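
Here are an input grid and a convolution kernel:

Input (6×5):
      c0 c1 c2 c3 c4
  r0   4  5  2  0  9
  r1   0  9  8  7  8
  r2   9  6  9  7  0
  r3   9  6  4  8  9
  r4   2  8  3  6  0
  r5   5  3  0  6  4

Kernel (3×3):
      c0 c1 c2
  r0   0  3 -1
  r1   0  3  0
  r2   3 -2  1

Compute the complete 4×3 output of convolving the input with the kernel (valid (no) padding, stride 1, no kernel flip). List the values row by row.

Output[0,0]: The receptive field on the input at this output position is [4 5 2 / 0 9 8 / 9 6 9]. Elementwise product with the kernel and sum: 5·3 + 2·-1 + 9·3 + 9·3 + 6·-2 + 9·1.

64 37 25
56 62 39
20 56 42
47 28 25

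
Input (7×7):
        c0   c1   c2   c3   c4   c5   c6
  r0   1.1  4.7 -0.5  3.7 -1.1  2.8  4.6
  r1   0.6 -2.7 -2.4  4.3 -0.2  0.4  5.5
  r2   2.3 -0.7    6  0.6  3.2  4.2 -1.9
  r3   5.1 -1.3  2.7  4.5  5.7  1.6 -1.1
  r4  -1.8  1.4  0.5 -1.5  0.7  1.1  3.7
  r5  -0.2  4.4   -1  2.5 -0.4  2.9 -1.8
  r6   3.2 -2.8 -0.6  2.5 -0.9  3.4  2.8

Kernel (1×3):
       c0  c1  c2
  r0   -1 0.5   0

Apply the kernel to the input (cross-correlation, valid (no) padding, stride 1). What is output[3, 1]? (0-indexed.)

2.65

The receptive field on the input at this output position is [-1.3 2.7 4.5]. Elementwise product with the kernel and sum: -1.3·-1 + 2.7·0.5.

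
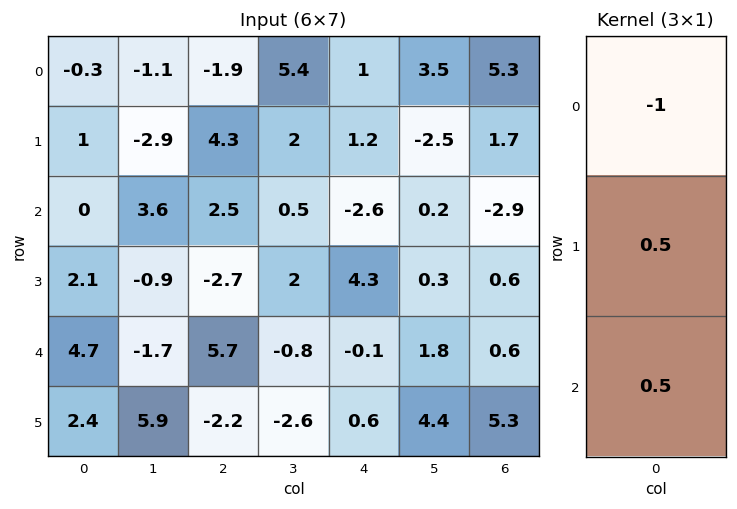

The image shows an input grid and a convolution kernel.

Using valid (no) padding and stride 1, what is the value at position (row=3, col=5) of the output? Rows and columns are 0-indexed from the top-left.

2.8

The receptive field on the input at this output position is [0.3 / 1.8 / 4.4]. Elementwise product with the kernel and sum: 0.3·-1 + 1.8·0.5 + 4.4·0.5.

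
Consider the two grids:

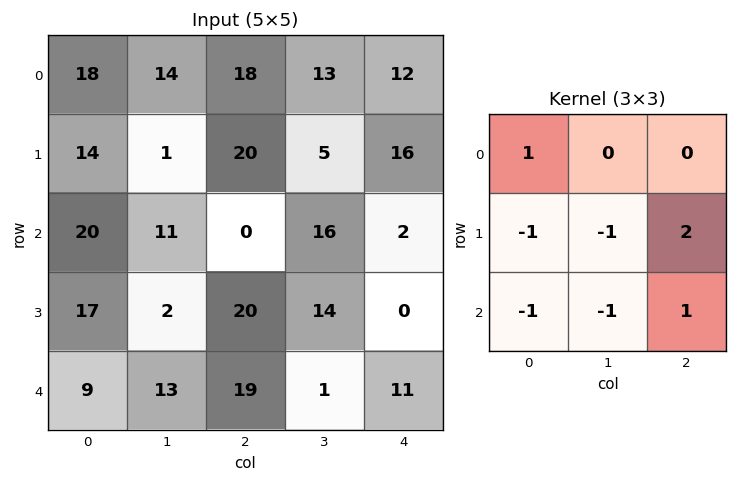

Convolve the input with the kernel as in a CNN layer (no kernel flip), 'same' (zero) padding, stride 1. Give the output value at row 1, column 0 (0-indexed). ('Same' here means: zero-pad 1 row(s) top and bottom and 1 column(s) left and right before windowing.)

-21

The receptive field on the zero-padded input at this output position is [0 18 14 / 0 14 1 / 0 20 11]. Elementwise product with the kernel and sum: 0·1 + 0·-1 + 14·-1 + 1·2 + 0·-1 + 20·-1 + 11·1.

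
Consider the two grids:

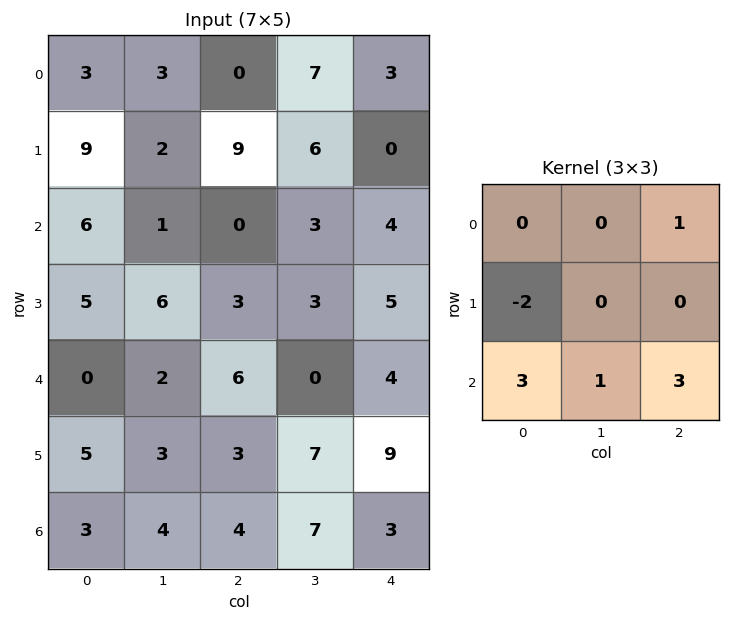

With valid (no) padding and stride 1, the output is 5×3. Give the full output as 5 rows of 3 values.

Output[0,0]: The receptive field on the input at this output position is [3 3 0 / 9 2 9 / 6 1 0]. Elementwise product with the kernel and sum: 0·1 + 9·-2 + 6·3 + 1·1 + 0·3.
Output[0,1]: The receptive field on the input at this output position is [3 0 7 / 2 9 6 / 1 0 3]. Elementwise product with the kernel and sum: 7·1 + 2·-2 + 1·3 + 0·1 + 3·3.

1 15 0
27 34 27
10 3 28
30 32 36
21 31 26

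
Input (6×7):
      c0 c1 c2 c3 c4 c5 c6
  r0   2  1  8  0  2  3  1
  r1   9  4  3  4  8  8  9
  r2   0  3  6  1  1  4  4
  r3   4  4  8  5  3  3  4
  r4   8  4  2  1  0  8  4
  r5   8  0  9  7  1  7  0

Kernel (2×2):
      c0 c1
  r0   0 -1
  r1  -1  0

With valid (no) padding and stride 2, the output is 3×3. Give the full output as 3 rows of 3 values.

Output[0,0]: The receptive field on the input at this output position is [2 1 / 9 4]. Elementwise product with the kernel and sum: 1·-1 + 9·-1.

-10 -3 -11
-7 -9 -7
-12 -10 -9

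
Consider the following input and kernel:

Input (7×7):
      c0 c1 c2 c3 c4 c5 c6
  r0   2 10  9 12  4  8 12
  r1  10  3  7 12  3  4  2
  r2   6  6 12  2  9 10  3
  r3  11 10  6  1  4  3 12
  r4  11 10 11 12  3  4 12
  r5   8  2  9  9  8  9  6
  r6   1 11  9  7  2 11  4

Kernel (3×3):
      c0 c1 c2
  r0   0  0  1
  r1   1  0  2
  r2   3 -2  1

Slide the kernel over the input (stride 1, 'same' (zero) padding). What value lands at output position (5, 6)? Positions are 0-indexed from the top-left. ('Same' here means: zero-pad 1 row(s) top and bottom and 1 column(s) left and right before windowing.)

The receptive field on the zero-padded input at this output position is [4 12 0 / 9 6 0 / 11 4 0]. Elementwise product with the kernel and sum: 0·1 + 9·1 + 0·2 + 11·3 + 4·-2 + 0·1.

34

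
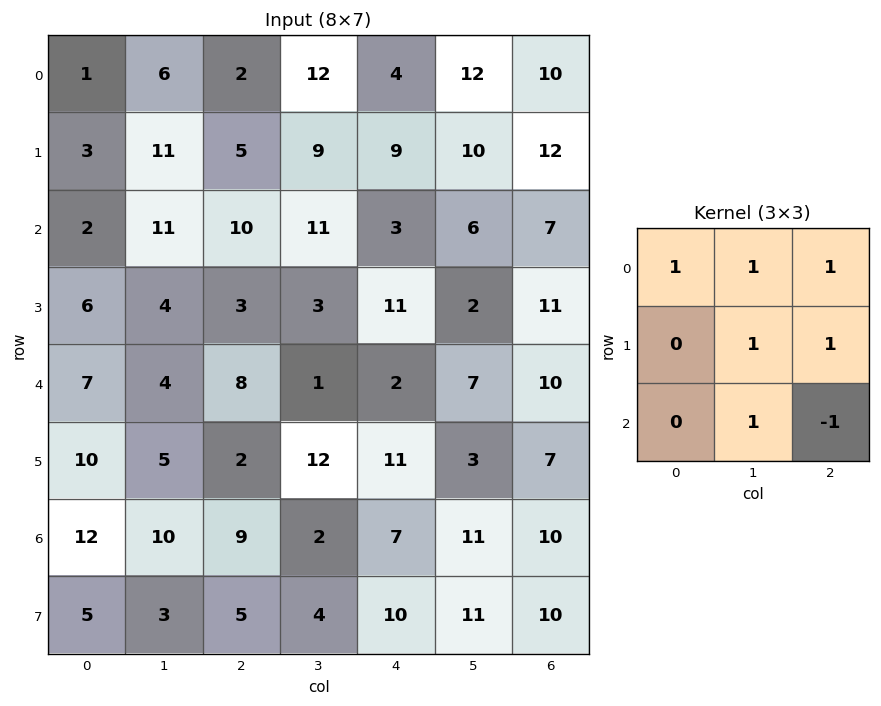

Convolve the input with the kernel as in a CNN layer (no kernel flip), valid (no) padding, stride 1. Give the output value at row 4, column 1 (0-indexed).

The receptive field on the input at this output position is [4 8 1 / 5 2 12 / 10 9 2]. Elementwise product with the kernel and sum: 4·1 + 8·1 + 1·1 + 2·1 + 12·1 + 9·1 + 2·-1.

34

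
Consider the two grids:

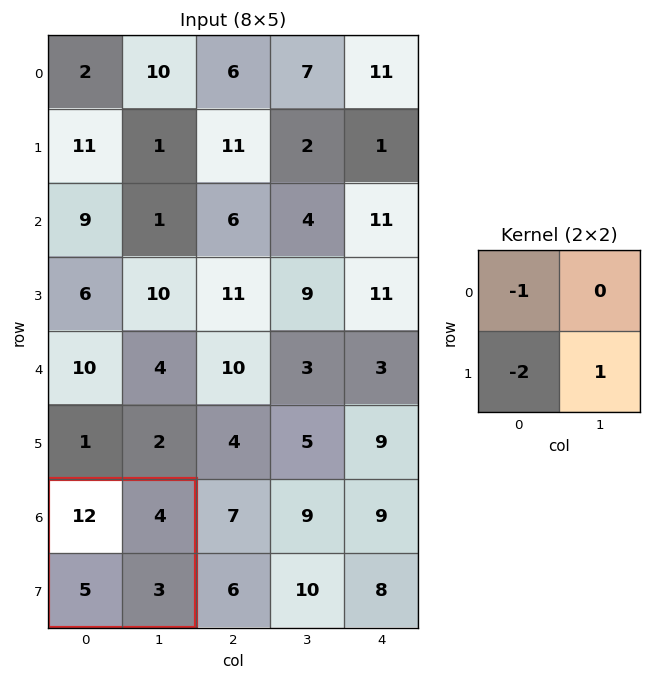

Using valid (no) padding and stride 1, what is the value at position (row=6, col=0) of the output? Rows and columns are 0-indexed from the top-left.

The receptive field on the input at this output position is [12 4 / 5 3]. Elementwise product with the kernel and sum: 12·-1 + 5·-2 + 3·1.

-19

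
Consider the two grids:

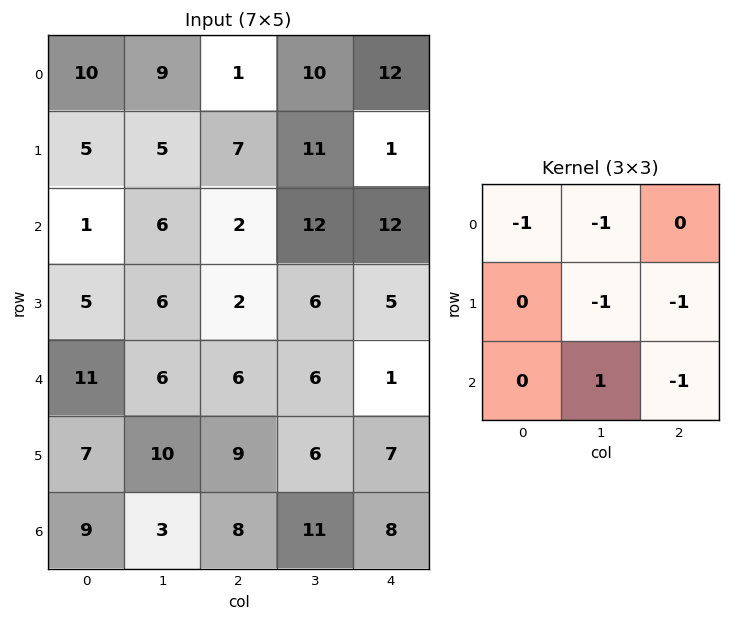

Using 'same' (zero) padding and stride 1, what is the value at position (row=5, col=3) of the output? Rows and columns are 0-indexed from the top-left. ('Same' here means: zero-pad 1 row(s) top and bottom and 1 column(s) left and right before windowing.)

The receptive field on the zero-padded input at this output position is [6 6 1 / 9 6 7 / 8 11 8]. Elementwise product with the kernel and sum: 6·-1 + 6·-1 + 6·-1 + 7·-1 + 11·1 + 8·-1.

-22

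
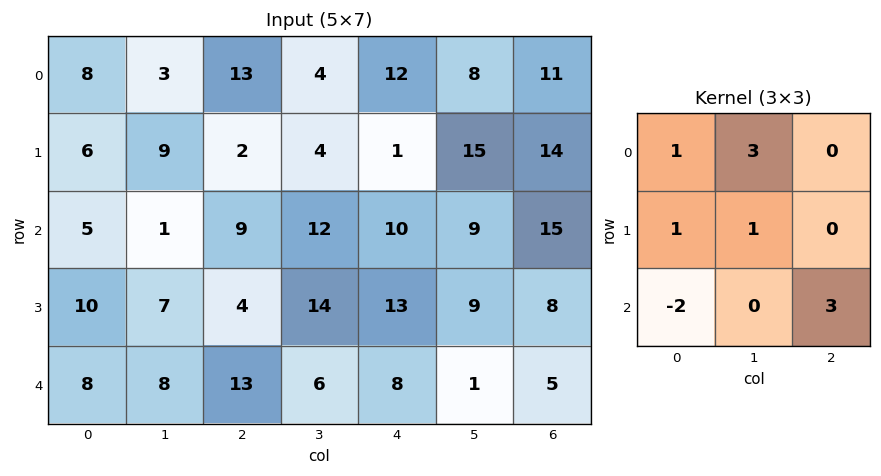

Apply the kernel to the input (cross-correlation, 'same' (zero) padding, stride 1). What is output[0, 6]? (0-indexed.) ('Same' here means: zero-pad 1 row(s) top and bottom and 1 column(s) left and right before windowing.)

-11

The receptive field on the zero-padded input at this output position is [0 0 0 / 8 11 0 / 15 14 0]. Elementwise product with the kernel and sum: 0·1 + 0·3 + 8·1 + 11·1 + 15·-2 + 0·3.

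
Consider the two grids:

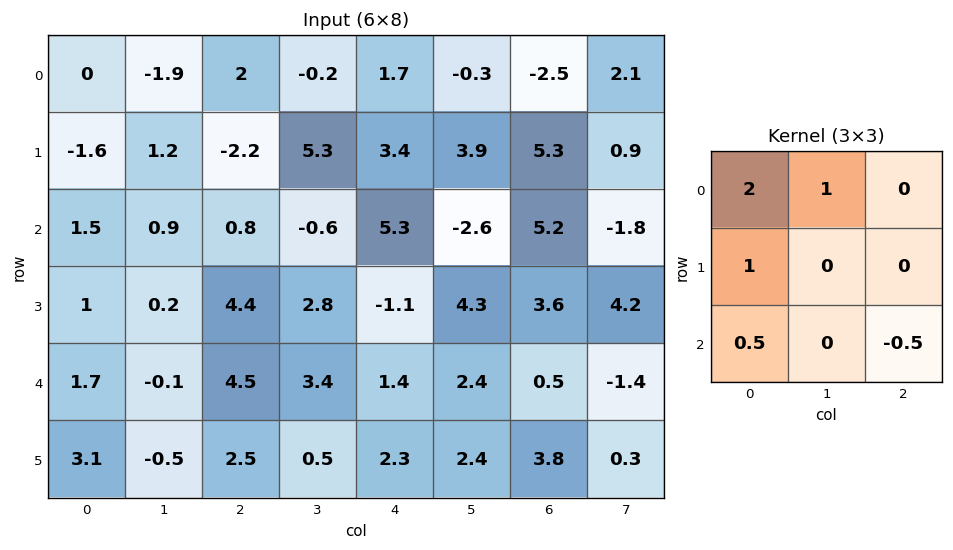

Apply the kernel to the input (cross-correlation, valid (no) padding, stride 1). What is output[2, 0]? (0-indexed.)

3.5

The receptive field on the input at this output position is [1.5 0.9 0.8 / 1 0.2 4.4 / 1.7 -0.1 4.5]. Elementwise product with the kernel and sum: 1.5·2 + 0.9·1 + 1·1 + 1.7·0.5 + 4.5·-0.5.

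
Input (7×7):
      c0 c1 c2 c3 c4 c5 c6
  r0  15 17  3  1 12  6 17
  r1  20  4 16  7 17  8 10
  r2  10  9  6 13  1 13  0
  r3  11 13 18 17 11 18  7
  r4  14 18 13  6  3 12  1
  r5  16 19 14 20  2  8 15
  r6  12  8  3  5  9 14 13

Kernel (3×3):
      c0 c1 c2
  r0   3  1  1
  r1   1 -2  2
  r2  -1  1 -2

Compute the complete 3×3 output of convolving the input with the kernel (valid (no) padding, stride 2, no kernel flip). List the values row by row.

Output[0,0]: The receptive field on the input at this output position is [15 17 3 / 20 4 16 / 10 9 6]. Elementwise product with the kernel and sum: 15·3 + 17·1 + 3·1 + 20·1 + 4·-2 + 16·2 + 10·-1 + 9·1 + 6·-2.

96 63 92
44 25 12
69 10 17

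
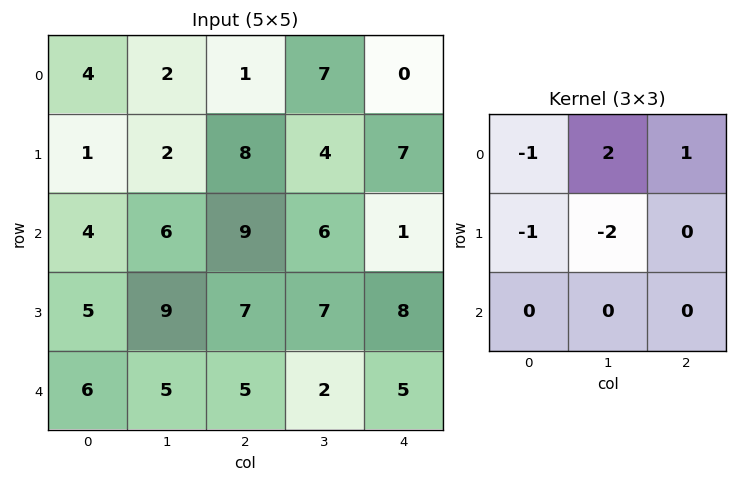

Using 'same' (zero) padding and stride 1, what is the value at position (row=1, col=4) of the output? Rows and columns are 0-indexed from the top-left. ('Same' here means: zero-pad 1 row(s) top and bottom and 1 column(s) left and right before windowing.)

The receptive field on the zero-padded input at this output position is [7 0 0 / 4 7 0 / 6 1 0]. Elementwise product with the kernel and sum: 7·-1 + 0·2 + 0·1 + 4·-1 + 7·-2.

-25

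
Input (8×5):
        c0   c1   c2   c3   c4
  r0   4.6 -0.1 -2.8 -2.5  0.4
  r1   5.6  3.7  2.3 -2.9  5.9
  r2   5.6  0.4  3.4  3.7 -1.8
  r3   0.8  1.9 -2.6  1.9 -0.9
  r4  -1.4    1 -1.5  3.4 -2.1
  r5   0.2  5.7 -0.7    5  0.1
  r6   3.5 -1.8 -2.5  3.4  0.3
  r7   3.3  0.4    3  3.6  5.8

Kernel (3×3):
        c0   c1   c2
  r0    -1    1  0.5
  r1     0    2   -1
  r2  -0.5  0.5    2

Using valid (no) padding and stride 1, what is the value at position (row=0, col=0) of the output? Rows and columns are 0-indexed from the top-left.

The receptive field on the input at this output position is [4.6 -0.1 -2.8 / 5.6 3.7 2.3 / 5.6 0.4 3.4]. Elementwise product with the kernel and sum: 4.6·-1 + -0.1·1 + -2.8·0.5 + 3.7·2 + 2.3·-1 + 5.6·-0.5 + 0.4·0.5 + 3.4·2.

3.2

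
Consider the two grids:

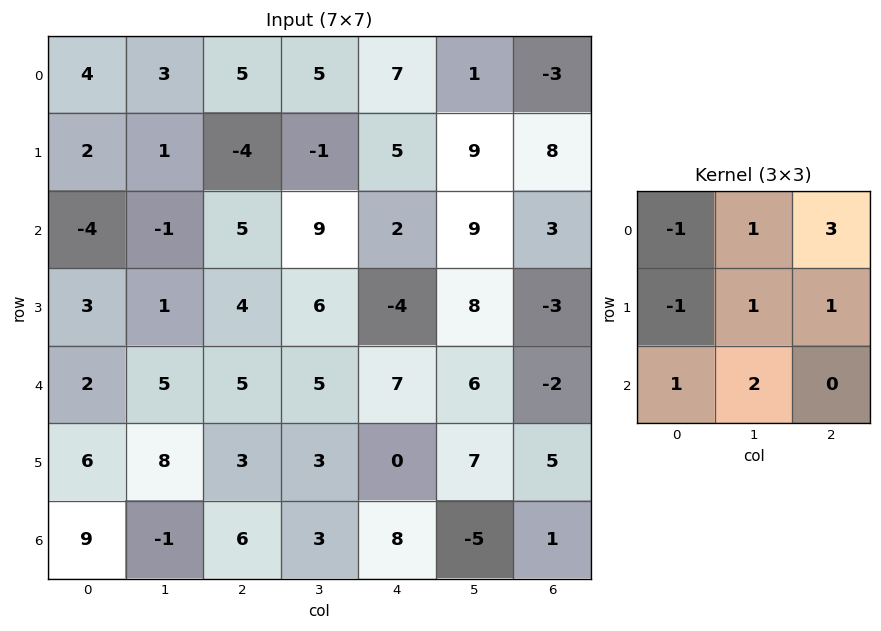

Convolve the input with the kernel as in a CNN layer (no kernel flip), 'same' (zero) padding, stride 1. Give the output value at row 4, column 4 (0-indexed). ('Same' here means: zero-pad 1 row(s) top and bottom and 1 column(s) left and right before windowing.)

The receptive field on the zero-padded input at this output position is [6 -4 8 / 5 7 6 / 3 0 7]. Elementwise product with the kernel and sum: 6·-1 + -4·1 + 8·3 + 5·-1 + 7·1 + 6·1 + 3·1 + 0·2.

25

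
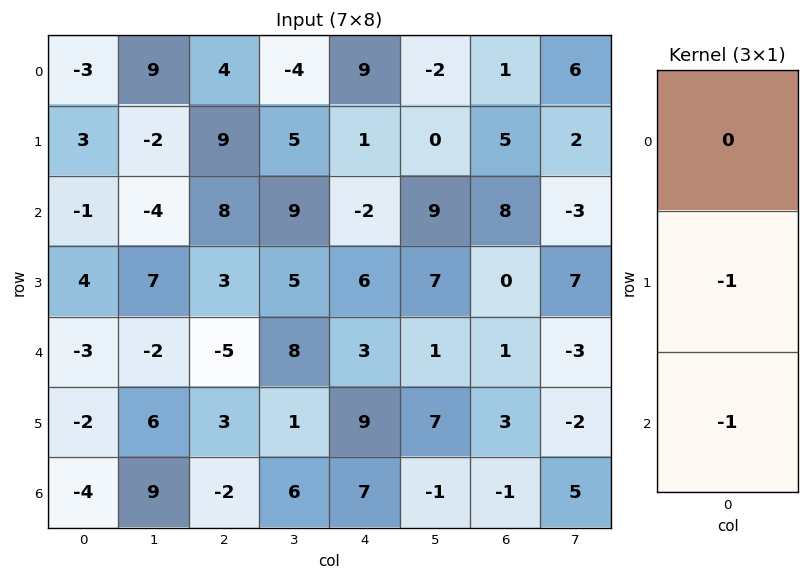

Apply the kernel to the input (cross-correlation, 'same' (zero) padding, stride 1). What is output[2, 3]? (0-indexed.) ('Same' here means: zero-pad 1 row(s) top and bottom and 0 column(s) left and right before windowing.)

-14

The receptive field on the zero-padded input at this output position is [5 / 9 / 5]. Elementwise product with the kernel and sum: 9·-1 + 5·-1.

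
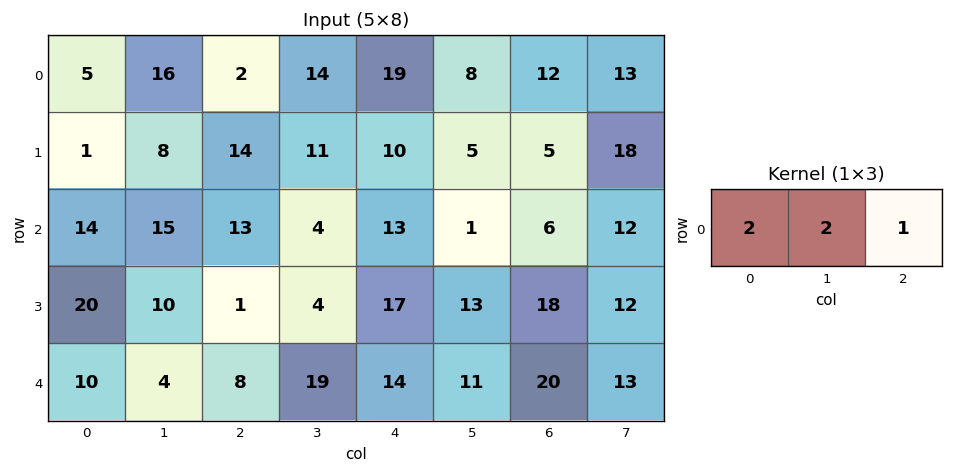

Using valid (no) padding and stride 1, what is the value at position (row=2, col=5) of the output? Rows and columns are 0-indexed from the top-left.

The receptive field on the input at this output position is [1 6 12]. Elementwise product with the kernel and sum: 1·2 + 6·2 + 12·1.

26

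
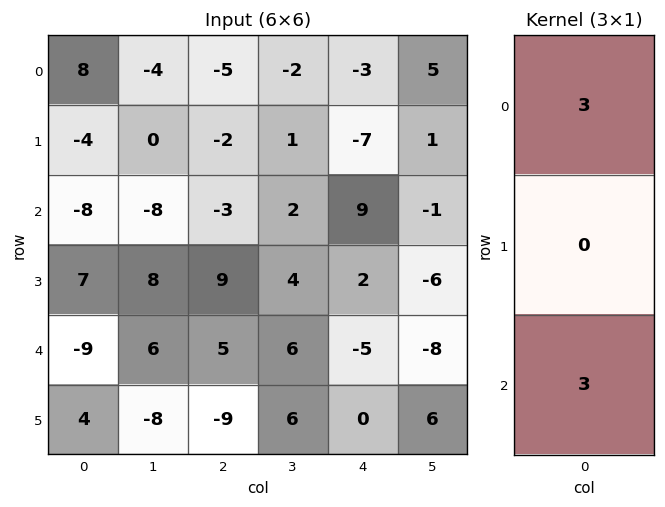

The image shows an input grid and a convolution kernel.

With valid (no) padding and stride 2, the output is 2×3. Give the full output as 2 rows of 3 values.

Output[0,0]: The receptive field on the input at this output position is [8 / -4 / -8]. Elementwise product with the kernel and sum: 8·3 + -8·3.
Output[0,1]: The receptive field on the input at this output position is [-5 / -2 / -3]. Elementwise product with the kernel and sum: -5·3 + -3·3.

0 -24 18
-51 6 12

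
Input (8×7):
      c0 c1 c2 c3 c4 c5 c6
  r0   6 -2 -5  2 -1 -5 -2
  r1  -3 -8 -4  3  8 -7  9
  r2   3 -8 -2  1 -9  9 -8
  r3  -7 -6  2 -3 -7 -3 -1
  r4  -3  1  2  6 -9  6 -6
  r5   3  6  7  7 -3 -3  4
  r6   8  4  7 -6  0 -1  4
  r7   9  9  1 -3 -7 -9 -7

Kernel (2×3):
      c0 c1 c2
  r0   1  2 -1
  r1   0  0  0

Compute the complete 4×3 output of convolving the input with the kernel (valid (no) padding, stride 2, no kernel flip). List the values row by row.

7 0 -9
-11 9 17
-3 23 9
9 -5 -6

Output[0,0]: The receptive field on the input at this output position is [6 -2 -5 / -3 -8 -4]. Elementwise product with the kernel and sum: 6·1 + -2·2 + -5·-1.
Output[0,1]: The receptive field on the input at this output position is [-5 2 -1 / -4 3 8]. Elementwise product with the kernel and sum: -5·1 + 2·2 + -1·-1.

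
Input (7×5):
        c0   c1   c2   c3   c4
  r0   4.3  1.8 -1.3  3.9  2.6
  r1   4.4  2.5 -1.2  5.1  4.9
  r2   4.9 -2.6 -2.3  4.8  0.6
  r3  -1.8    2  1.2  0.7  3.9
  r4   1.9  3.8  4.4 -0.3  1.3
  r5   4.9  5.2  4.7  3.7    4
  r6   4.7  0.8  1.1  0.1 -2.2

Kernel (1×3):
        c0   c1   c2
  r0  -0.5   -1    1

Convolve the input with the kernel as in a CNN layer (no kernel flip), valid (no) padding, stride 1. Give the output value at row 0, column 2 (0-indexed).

-0.65

The receptive field on the input at this output position is [-1.3 3.9 2.6]. Elementwise product with the kernel and sum: -1.3·-0.5 + 3.9·-1 + 2.6·1.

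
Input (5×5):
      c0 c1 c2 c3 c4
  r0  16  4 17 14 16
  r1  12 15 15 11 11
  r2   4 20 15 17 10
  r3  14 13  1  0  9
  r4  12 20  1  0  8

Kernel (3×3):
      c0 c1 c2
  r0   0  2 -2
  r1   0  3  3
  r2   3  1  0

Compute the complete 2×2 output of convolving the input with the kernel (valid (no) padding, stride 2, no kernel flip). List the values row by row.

96 124
108 44

Output[0,0]: The receptive field on the input at this output position is [16 4 17 / 12 15 15 / 4 20 15]. Elementwise product with the kernel and sum: 4·2 + 17·-2 + 15·3 + 15·3 + 4·3 + 20·1.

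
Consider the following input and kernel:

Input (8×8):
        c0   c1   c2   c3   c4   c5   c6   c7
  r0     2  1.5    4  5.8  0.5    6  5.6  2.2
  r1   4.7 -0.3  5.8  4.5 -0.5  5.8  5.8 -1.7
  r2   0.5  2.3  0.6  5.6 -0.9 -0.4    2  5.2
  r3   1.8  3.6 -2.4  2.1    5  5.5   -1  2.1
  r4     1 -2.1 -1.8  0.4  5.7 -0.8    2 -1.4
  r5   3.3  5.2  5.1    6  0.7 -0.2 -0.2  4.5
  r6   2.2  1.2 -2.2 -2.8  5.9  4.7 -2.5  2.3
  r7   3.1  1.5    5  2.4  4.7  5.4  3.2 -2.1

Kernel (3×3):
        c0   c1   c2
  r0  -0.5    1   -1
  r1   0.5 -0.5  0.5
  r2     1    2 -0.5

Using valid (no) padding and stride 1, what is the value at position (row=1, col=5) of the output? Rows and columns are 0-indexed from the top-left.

The receptive field on the input at this output position is [5.8 5.8 -1.7 / -0.4 2 5.2 / 5.5 -1 2.1]. Elementwise product with the kernel and sum: 5.8·-0.5 + 5.8·1 + -1.7·-1 + -0.4·0.5 + 2·-0.5 + 5.2·0.5 + 5.5·1 + -1·2 + 2.1·-0.5.

8.45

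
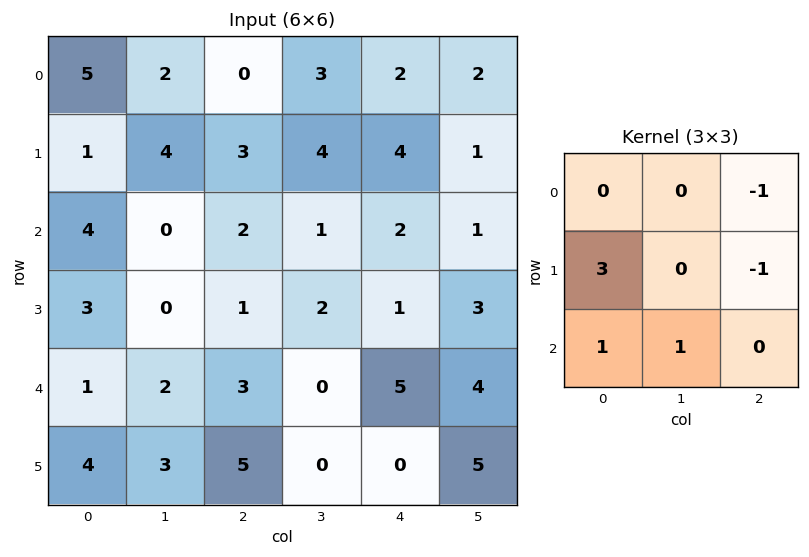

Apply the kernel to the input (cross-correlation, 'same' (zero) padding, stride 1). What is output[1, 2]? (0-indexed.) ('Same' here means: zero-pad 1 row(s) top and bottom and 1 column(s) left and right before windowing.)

The receptive field on the zero-padded input at this output position is [2 0 3 / 4 3 4 / 0 2 1]. Elementwise product with the kernel and sum: 3·-1 + 4·3 + 4·-1 + 0·1 + 2·1.

7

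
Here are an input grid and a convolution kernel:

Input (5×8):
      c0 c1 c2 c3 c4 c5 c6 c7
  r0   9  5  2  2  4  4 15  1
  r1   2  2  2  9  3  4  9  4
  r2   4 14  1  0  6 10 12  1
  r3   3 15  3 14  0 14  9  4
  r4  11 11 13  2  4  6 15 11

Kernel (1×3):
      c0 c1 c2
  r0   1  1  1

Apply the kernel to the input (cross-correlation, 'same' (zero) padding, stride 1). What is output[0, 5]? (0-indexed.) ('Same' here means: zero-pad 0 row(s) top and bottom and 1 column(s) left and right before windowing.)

23

The receptive field on the zero-padded input at this output position is [4 4 15]. Elementwise product with the kernel and sum: 4·1 + 4·1 + 15·1.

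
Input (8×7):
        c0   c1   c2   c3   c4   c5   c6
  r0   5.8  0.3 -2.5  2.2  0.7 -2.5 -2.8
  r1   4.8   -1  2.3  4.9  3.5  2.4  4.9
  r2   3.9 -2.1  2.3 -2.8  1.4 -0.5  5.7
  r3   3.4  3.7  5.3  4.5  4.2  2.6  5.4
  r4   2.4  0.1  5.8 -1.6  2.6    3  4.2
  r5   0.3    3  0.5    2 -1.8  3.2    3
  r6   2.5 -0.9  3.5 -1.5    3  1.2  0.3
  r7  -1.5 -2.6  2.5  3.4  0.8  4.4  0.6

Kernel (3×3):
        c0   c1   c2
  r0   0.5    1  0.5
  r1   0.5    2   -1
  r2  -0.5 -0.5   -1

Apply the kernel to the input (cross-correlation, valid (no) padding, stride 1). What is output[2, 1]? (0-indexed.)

6.45

The receptive field on the input at this output position is [-2.1 2.3 -2.8 / 3.7 5.3 4.5 / 0.1 5.8 -1.6]. Elementwise product with the kernel and sum: -2.1·0.5 + 2.3·1 + -2.8·0.5 + 3.7·0.5 + 5.3·2 + 4.5·-1 + 0.1·-0.5 + 5.8·-0.5 + -1.6·-1.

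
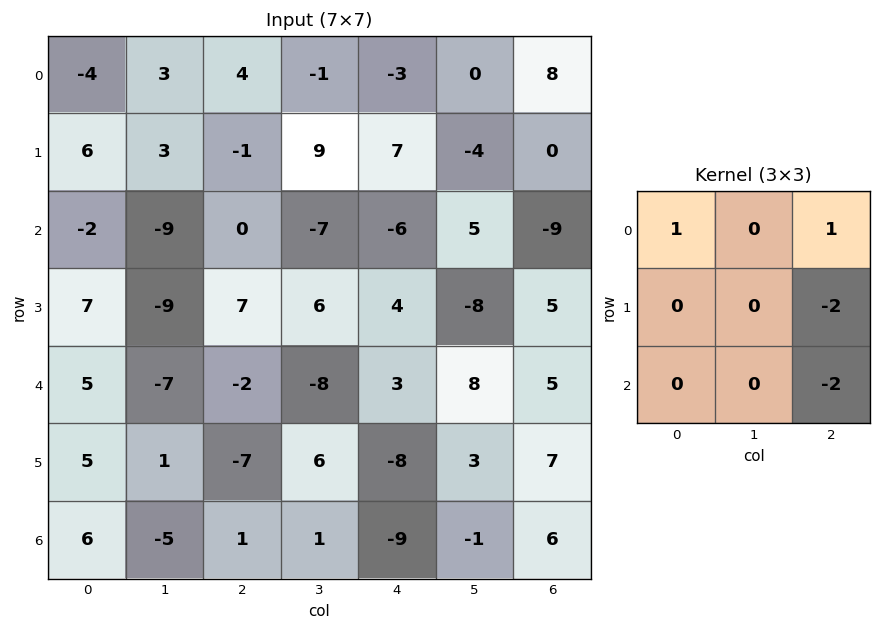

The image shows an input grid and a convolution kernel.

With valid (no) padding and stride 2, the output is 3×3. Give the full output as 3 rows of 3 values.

Output[0,0]: The receptive field on the input at this output position is [-4 3 4 / 6 3 -1 / -2 -9 0]. Elementwise product with the kernel and sum: -4·1 + 4·1 + -1·-2 + 0·-2.
Output[0,1]: The receptive field on the input at this output position is [4 -1 -3 / -1 9 7 / 0 -7 -6]. Elementwise product with the kernel and sum: 4·1 + -3·1 + 7·-2 + -6·-2.

2 -1 23
-12 -20 -35
15 35 -18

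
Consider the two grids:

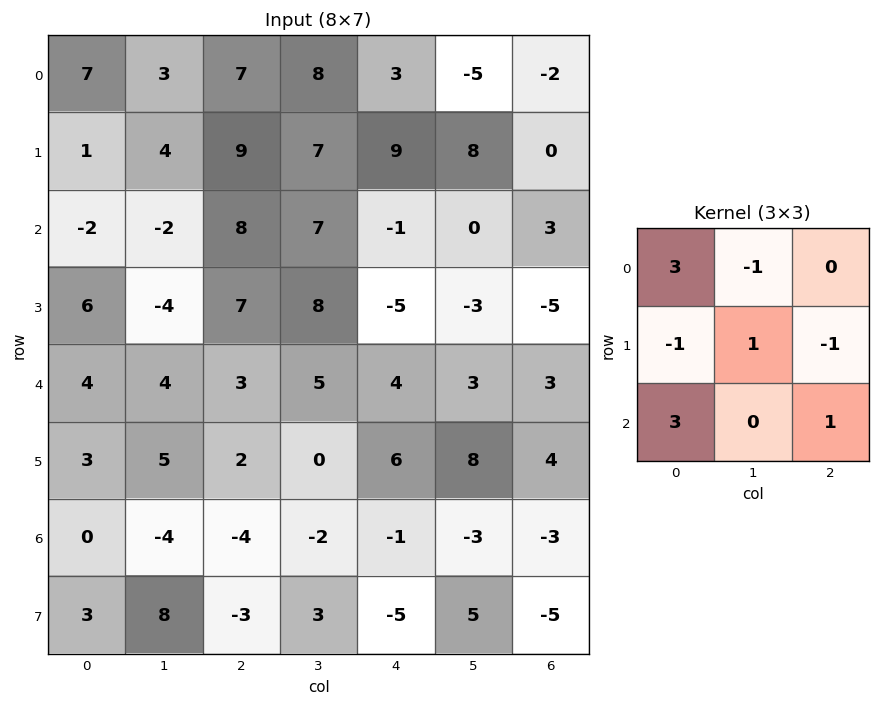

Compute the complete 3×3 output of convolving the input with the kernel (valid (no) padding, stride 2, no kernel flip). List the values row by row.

14 25 13
-6 36 19
4 -17 1

Output[0,0]: The receptive field on the input at this output position is [7 3 7 / 1 4 9 / -2 -2 8]. Elementwise product with the kernel and sum: 7·3 + 3·-1 + 1·-1 + 4·1 + 9·-1 + -2·3 + 8·1.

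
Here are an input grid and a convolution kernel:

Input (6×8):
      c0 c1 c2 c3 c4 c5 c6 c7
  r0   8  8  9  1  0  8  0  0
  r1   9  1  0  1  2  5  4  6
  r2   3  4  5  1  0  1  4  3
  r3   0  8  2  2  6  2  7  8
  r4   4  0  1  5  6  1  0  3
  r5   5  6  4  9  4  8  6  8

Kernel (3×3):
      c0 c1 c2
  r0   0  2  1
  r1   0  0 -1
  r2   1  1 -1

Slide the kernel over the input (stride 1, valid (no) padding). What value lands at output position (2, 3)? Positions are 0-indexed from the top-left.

The receptive field on the input at this output position is [1 0 1 / 2 6 2 / 5 6 1]. Elementwise product with the kernel and sum: 0·2 + 1·1 + 2·-1 + 5·1 + 6·1 + 1·-1.

9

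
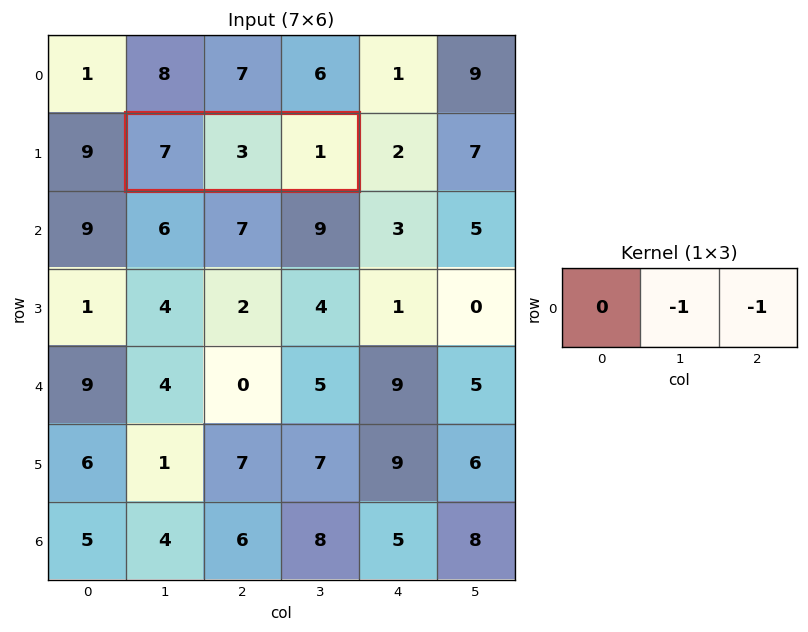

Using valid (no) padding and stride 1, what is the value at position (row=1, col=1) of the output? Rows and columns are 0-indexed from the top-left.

The receptive field on the input at this output position is [7 3 1]. Elementwise product with the kernel and sum: 3·-1 + 1·-1.

-4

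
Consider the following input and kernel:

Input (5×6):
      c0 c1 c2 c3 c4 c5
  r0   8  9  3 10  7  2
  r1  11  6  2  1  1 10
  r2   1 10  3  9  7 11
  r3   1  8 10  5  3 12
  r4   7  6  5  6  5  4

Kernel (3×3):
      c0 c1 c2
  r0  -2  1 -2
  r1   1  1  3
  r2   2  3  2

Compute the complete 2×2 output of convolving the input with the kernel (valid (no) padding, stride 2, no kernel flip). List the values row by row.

48 43
83 51

Output[0,0]: The receptive field on the input at this output position is [8 9 3 / 11 6 2 / 1 10 3]. Elementwise product with the kernel and sum: 8·-2 + 9·1 + 3·-2 + 11·1 + 6·1 + 2·3 + 1·2 + 10·3 + 3·2.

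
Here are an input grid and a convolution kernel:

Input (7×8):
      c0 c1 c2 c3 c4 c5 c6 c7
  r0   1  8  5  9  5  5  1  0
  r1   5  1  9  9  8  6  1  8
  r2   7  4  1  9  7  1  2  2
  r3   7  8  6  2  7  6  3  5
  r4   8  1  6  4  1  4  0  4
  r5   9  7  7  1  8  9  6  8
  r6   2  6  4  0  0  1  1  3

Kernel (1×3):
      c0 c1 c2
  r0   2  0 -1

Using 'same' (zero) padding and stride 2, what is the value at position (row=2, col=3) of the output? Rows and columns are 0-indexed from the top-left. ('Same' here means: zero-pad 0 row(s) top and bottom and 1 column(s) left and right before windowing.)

The receptive field on the zero-padded input at this output position is [4 0 4]. Elementwise product with the kernel and sum: 4·2 + 4·-1.

4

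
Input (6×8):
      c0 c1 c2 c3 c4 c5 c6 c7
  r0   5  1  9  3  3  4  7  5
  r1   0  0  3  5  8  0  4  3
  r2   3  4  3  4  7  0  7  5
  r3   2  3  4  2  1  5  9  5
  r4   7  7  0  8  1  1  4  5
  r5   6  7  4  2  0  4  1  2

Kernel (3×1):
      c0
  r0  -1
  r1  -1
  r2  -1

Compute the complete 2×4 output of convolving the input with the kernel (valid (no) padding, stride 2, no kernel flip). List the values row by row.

Output[0,0]: The receptive field on the input at this output position is [5 / 0 / 3]. Elementwise product with the kernel and sum: 5·-1 + 0·-1 + 3·-1.
Output[0,1]: The receptive field on the input at this output position is [9 / 3 / 3]. Elementwise product with the kernel and sum: 9·-1 + 3·-1 + 3·-1.

-8 -15 -18 -18
-12 -7 -9 -20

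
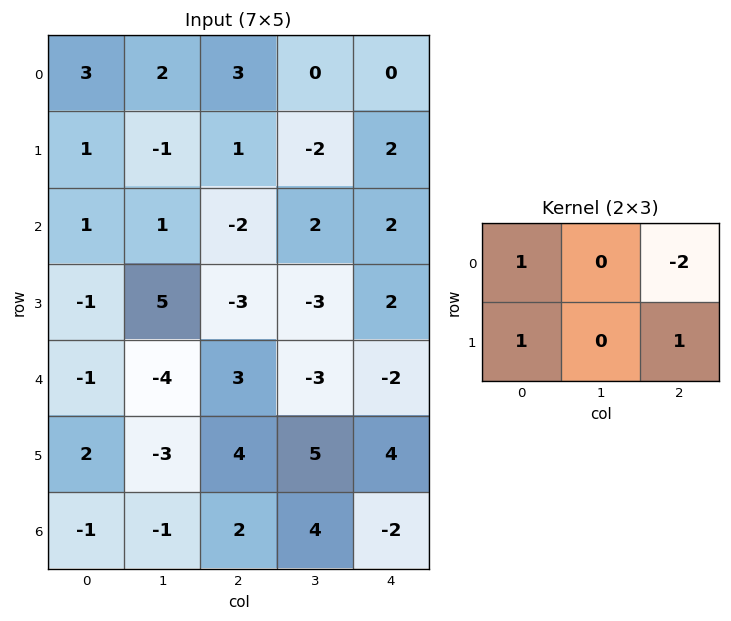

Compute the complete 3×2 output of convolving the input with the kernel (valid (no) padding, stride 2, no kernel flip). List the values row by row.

-1 6
1 -7
-1 15

Output[0,0]: The receptive field on the input at this output position is [3 2 3 / 1 -1 1]. Elementwise product with the kernel and sum: 3·1 + 3·-2 + 1·1 + 1·1.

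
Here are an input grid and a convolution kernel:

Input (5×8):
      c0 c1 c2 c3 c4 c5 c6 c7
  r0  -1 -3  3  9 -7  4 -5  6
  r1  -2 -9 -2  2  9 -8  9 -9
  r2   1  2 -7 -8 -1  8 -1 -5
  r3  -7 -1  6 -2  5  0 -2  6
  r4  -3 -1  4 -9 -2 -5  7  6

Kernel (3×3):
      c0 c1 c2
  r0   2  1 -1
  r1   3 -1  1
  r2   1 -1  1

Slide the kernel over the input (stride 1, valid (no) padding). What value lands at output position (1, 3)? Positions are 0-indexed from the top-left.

-1

The receptive field on the input at this output position is [2 9 -8 / -8 -1 8 / -2 5 0]. Elementwise product with the kernel and sum: 2·2 + 9·1 + -8·-1 + -8·3 + -1·-1 + 8·1 + -2·1 + 5·-1 + 0·1.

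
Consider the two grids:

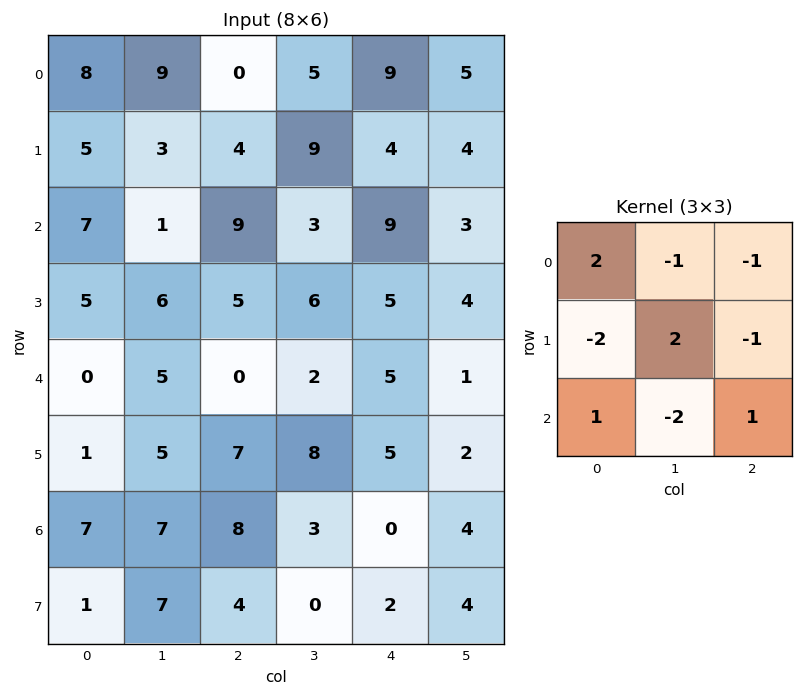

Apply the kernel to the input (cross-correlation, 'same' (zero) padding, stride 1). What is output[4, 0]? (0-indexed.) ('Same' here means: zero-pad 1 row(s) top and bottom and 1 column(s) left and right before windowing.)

The receptive field on the zero-padded input at this output position is [0 5 6 / 0 0 5 / 0 1 5]. Elementwise product with the kernel and sum: 0·2 + 5·-1 + 6·-1 + 0·-2 + 0·2 + 5·-1 + 0·1 + 1·-2 + 5·1.

-13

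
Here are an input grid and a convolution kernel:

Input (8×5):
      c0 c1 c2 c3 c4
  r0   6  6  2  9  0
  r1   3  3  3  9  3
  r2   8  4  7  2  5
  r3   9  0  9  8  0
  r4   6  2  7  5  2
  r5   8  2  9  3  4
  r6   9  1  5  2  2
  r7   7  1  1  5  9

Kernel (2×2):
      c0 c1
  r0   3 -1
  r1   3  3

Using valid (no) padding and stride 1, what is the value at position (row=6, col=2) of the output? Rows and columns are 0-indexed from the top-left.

31

The receptive field on the input at this output position is [5 2 / 1 5]. Elementwise product with the kernel and sum: 5·3 + 2·-1 + 1·3 + 5·3.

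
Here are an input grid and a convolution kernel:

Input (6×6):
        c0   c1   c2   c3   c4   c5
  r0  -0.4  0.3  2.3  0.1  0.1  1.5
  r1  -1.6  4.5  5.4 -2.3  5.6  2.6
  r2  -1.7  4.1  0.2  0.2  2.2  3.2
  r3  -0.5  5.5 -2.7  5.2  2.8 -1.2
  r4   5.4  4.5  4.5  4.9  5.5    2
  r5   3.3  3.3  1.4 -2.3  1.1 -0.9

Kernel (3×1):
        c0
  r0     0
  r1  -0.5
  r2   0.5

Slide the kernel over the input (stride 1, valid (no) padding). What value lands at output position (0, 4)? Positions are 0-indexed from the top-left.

The receptive field on the input at this output position is [0.1 / 5.6 / 2.2]. Elementwise product with the kernel and sum: 5.6·-0.5 + 2.2·0.5.

-1.7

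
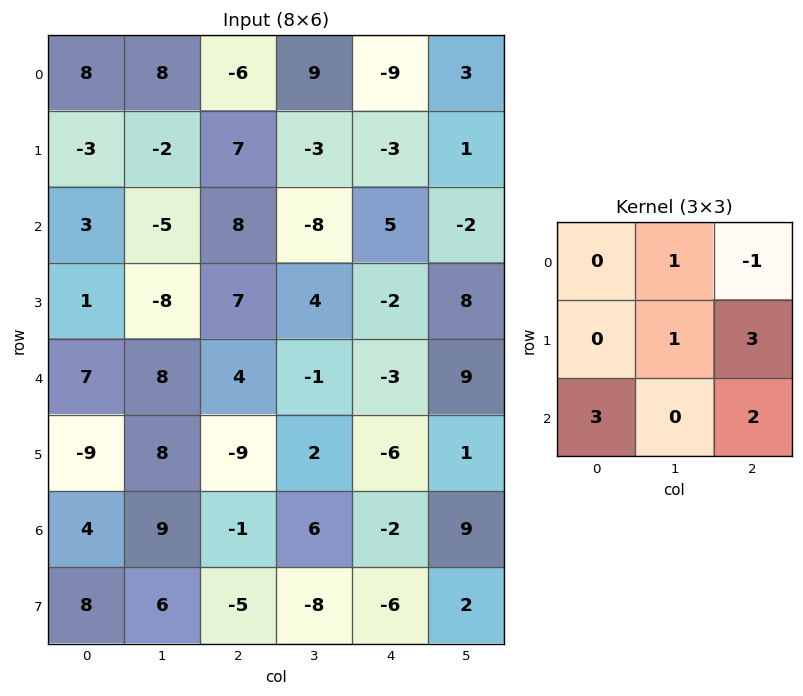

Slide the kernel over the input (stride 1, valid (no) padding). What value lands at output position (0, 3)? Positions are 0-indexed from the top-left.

-40

The receptive field on the input at this output position is [9 -9 3 / -3 -3 1 / -8 5 -2]. Elementwise product with the kernel and sum: -9·1 + 3·-1 + -3·1 + 1·3 + -8·3 + -2·2.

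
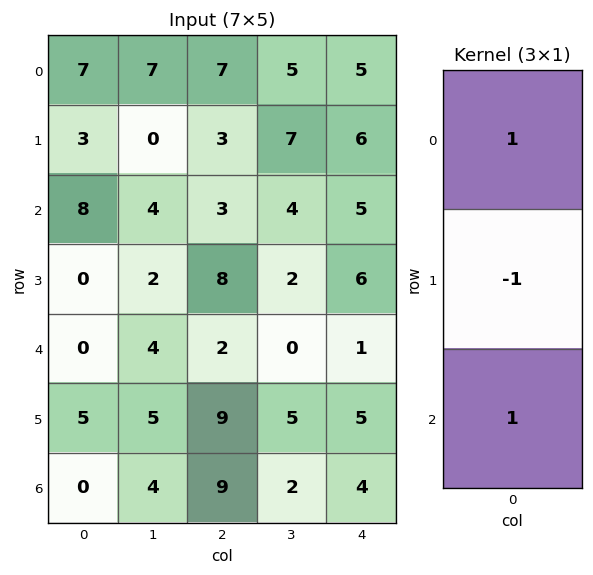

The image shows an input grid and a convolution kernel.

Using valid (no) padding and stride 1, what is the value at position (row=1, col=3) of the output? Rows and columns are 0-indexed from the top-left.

The receptive field on the input at this output position is [7 / 4 / 2]. Elementwise product with the kernel and sum: 7·1 + 4·-1 + 2·1.

5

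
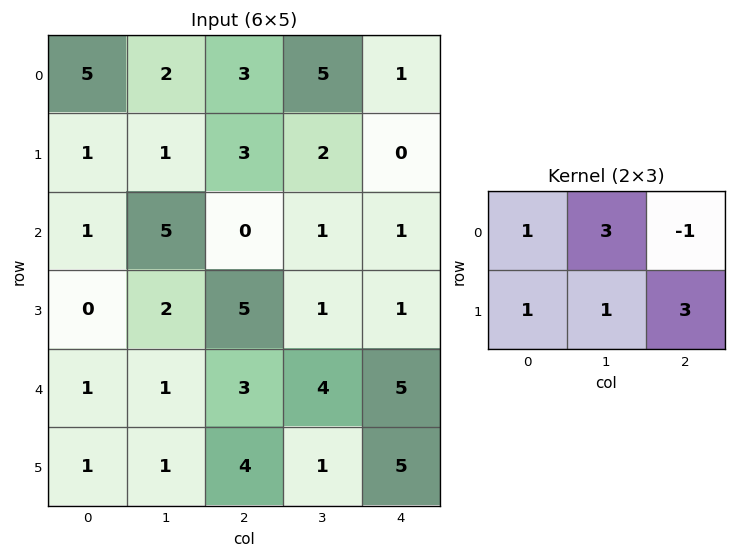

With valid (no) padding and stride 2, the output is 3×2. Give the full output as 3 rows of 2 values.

19 22
33 11
15 30

Output[0,0]: The receptive field on the input at this output position is [5 2 3 / 1 1 3]. Elementwise product with the kernel and sum: 5·1 + 2·3 + 3·-1 + 1·1 + 1·1 + 3·3.
Output[0,1]: The receptive field on the input at this output position is [3 5 1 / 3 2 0]. Elementwise product with the kernel and sum: 3·1 + 5·3 + 1·-1 + 3·1 + 2·1 + 0·3.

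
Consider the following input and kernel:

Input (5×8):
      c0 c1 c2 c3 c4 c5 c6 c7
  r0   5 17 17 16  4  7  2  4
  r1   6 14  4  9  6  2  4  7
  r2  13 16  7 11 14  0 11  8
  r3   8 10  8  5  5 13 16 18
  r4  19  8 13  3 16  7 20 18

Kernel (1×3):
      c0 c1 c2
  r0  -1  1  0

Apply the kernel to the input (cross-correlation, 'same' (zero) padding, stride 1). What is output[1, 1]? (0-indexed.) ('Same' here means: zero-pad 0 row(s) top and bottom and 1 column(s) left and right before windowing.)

8

The receptive field on the zero-padded input at this output position is [6 14 4]. Elementwise product with the kernel and sum: 6·-1 + 14·1.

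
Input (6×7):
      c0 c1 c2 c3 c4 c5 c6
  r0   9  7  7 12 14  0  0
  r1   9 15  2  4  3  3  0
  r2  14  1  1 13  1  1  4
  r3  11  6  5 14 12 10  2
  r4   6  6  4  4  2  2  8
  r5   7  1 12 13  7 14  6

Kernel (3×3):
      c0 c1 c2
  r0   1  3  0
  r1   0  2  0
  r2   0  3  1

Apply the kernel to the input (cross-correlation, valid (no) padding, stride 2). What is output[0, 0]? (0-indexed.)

The receptive field on the input at this output position is [9 7 7 / 9 15 2 / 14 1 1]. Elementwise product with the kernel and sum: 9·1 + 7·3 + 15·2 + 1·3 + 1·1.

64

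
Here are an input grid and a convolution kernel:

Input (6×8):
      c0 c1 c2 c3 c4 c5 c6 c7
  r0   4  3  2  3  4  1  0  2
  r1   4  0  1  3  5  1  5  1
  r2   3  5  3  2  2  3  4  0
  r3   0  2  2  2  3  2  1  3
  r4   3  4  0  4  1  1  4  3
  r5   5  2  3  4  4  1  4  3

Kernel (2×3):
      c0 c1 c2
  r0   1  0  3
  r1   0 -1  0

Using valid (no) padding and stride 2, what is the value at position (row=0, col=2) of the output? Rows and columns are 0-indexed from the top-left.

The receptive field on the input at this output position is [4 1 0 / 5 1 5]. Elementwise product with the kernel and sum: 4·1 + 0·3 + 1·-1.

3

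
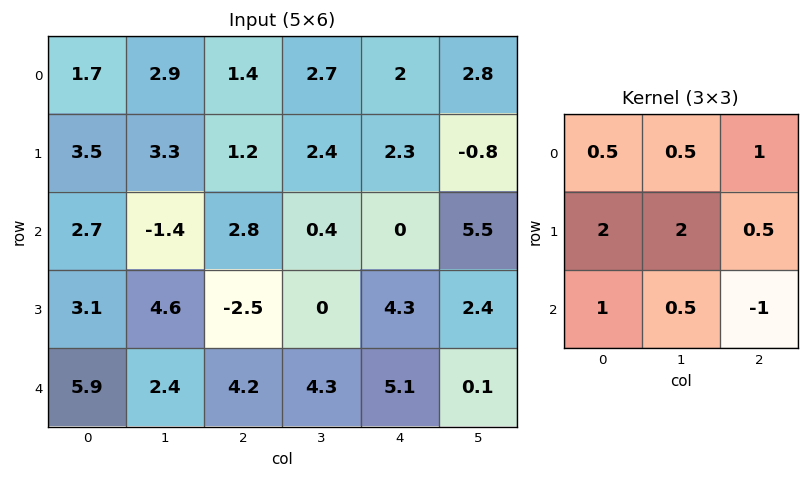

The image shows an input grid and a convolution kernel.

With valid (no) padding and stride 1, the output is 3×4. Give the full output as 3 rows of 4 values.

Output[0,0]: The receptive field on the input at this output position is [1.7 2.9 1.4 / 3.5 3.3 1.2 / 2.7 -1.4 2.8]. Elementwise product with the kernel and sum: 1.7·0.5 + 2.9·0.5 + 1.4·1 + 3.5·2 + 3.3·2 + 1.2·0.5 + 2.7·1 + -1.4·0.5 + 2.8·-1.
Output[0,1]: The receptive field on the input at this output position is [2.9 1.4 2.7 / 3.3 1.2 2.4 / -1.4 2.8 0.4]. Elementwise product with the kernel and sum: 2.9·0.5 + 1.4·0.5 + 2.7·1 + 3.3·2 + 1.2·2 + 2.4·0.5 + -1.4·1 + 2.8·0.5 + 0.4·-1.

17.1 14.65 15.4 9.05
16.5 11 3.7 4.85
20.5 5.5 0 22.25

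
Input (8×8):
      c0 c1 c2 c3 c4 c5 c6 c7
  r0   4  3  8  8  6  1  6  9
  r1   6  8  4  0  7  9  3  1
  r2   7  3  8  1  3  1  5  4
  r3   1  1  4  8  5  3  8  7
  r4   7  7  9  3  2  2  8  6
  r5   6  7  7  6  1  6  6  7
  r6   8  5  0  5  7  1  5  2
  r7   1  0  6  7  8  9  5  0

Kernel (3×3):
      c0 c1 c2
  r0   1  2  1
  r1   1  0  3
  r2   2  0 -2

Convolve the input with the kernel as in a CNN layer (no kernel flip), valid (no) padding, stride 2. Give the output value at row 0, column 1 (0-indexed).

The receptive field on the input at this output position is [8 8 6 / 4 0 7 / 8 1 3]. Elementwise product with the kernel and sum: 8·1 + 8·2 + 6·1 + 4·1 + 7·3 + 8·2 + 3·-2.

65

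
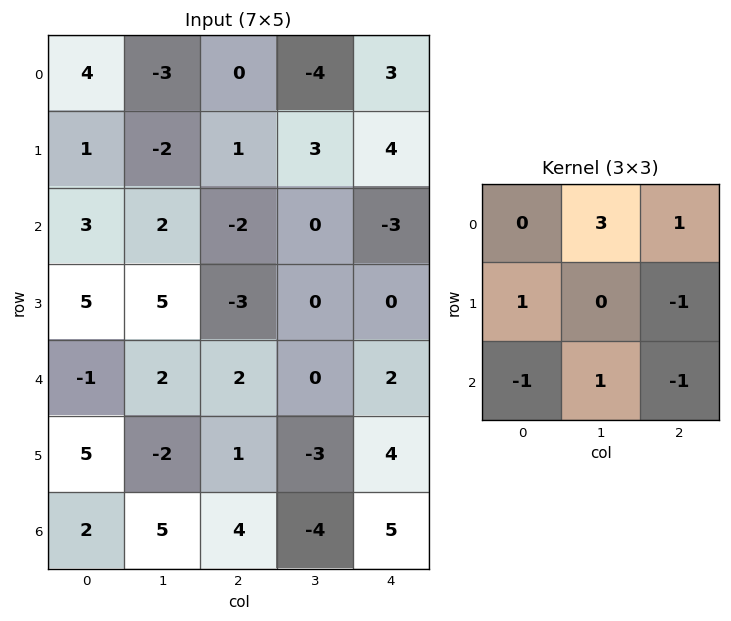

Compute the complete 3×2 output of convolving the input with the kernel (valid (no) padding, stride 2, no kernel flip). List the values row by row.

-8 -7
13 -10
11 -14

Output[0,0]: The receptive field on the input at this output position is [4 -3 0 / 1 -2 1 / 3 2 -2]. Elementwise product with the kernel and sum: -3·3 + 0·1 + 1·1 + 1·-1 + 3·-1 + 2·1 + -2·-1.
Output[0,1]: The receptive field on the input at this output position is [0 -4 3 / 1 3 4 / -2 0 -3]. Elementwise product with the kernel and sum: -4·3 + 3·1 + 1·1 + 4·-1 + -2·-1 + 0·1 + -3·-1.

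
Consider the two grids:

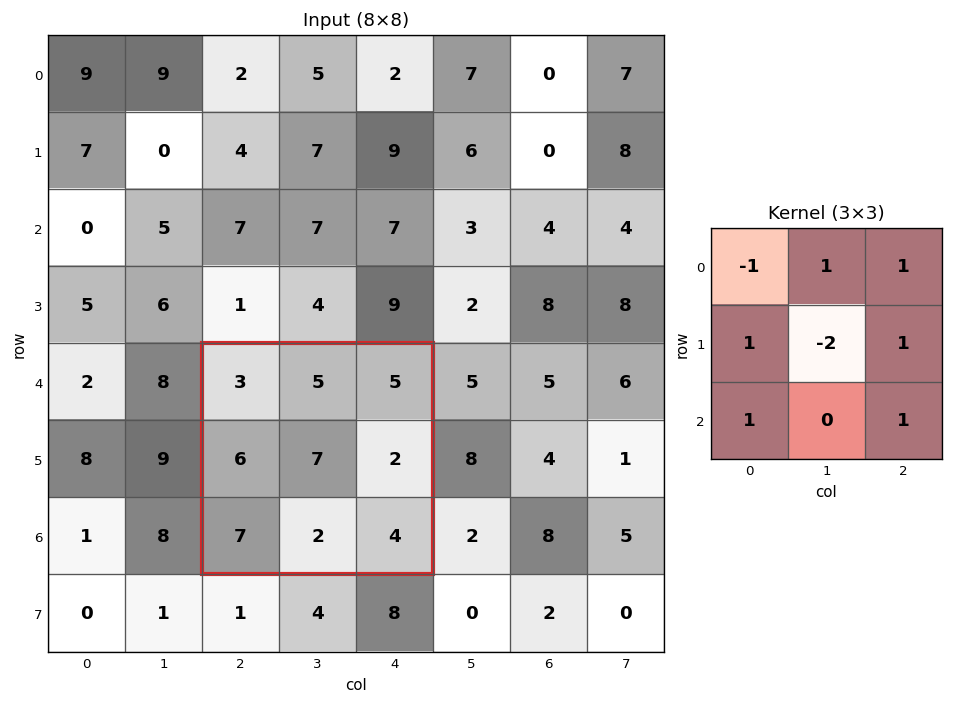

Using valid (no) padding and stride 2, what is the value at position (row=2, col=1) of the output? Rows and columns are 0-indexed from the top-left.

The receptive field on the input at this output position is [3 5 5 / 6 7 2 / 7 2 4]. Elementwise product with the kernel and sum: 3·-1 + 5·1 + 5·1 + 6·1 + 7·-2 + 2·1 + 7·1 + 4·1.

12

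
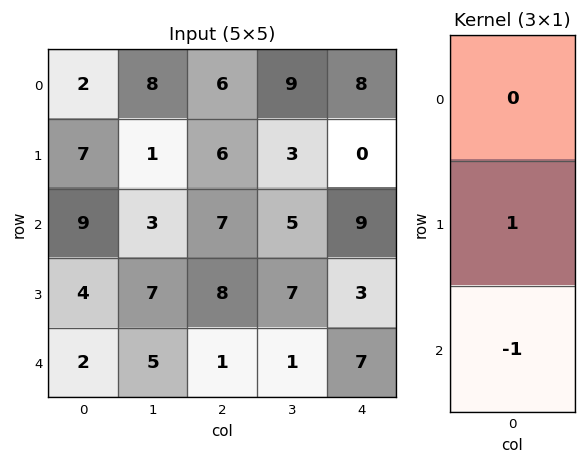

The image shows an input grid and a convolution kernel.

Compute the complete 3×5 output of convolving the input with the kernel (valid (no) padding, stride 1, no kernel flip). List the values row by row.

Output[0,0]: The receptive field on the input at this output position is [2 / 7 / 9]. Elementwise product with the kernel and sum: 7·1 + 9·-1.

-2 -2 -1 -2 -9
5 -4 -1 -2 6
2 2 7 6 -4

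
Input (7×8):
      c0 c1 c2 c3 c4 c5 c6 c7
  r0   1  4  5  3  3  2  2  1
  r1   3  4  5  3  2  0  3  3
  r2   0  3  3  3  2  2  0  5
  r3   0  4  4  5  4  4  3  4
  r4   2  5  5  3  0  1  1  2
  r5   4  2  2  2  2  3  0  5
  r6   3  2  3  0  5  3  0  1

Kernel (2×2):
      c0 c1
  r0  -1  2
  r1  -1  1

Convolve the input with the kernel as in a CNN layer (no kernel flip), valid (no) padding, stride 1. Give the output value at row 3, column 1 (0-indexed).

The receptive field on the input at this output position is [4 4 / 5 5]. Elementwise product with the kernel and sum: 4·-1 + 4·2 + 5·-1 + 5·1.

4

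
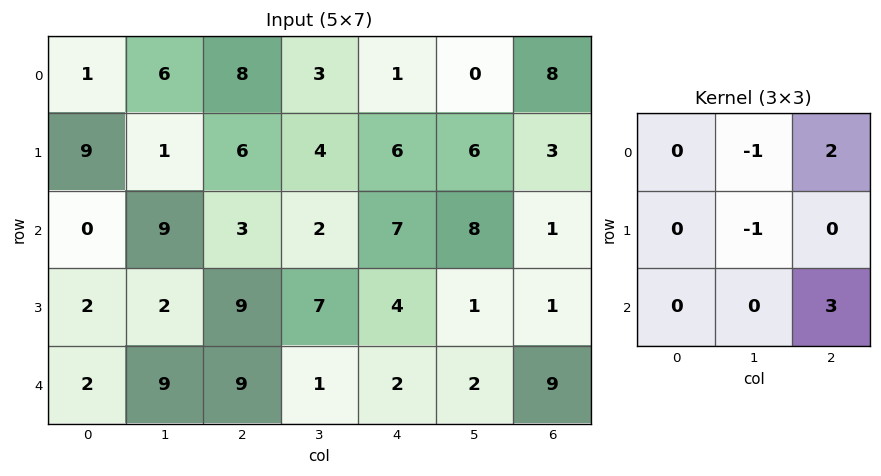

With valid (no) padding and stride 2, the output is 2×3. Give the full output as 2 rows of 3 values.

18 16 13
22 11 20

Output[0,0]: The receptive field on the input at this output position is [1 6 8 / 9 1 6 / 0 9 3]. Elementwise product with the kernel and sum: 6·-1 + 8·2 + 1·-1 + 3·3.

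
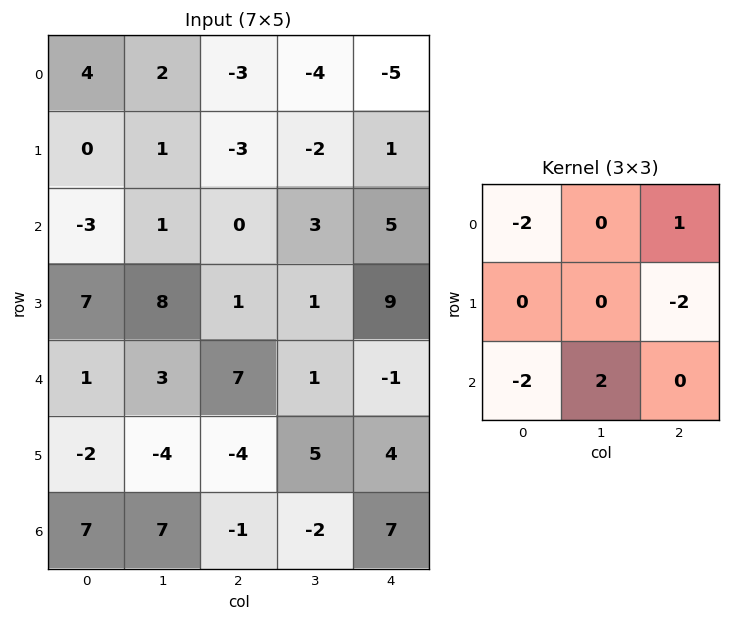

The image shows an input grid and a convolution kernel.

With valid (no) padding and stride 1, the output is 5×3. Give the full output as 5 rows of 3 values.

Output[0,0]: The receptive field on the input at this output position is [4 2 -3 / 0 1 -3 / -3 1 0]. Elementwise product with the kernel and sum: 4·-2 + -3·1 + -3·-2 + -3·-2 + 1·2.

3 -6 5
-1 -24 -3
8 7 -25
-31 -17 27
13 -31 -25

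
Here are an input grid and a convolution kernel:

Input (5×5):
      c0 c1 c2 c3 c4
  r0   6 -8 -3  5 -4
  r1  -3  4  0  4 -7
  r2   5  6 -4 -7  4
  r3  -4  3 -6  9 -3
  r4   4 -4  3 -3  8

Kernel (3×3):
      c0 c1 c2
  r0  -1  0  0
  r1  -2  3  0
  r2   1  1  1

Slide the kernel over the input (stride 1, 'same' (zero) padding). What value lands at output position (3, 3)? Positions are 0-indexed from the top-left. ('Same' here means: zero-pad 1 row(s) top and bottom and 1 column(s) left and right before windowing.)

51

The receptive field on the zero-padded input at this output position is [-4 -7 4 / -6 9 -3 / 3 -3 8]. Elementwise product with the kernel and sum: -4·-1 + -6·-2 + 9·3 + 3·1 + -3·1 + 8·1.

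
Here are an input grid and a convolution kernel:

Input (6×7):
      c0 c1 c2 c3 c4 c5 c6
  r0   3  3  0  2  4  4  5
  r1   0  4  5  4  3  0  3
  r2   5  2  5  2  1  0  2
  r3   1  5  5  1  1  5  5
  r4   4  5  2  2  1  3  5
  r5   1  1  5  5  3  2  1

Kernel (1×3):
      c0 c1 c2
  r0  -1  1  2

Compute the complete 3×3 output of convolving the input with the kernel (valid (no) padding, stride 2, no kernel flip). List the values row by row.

0 10 10
7 -1 3
5 2 12

Output[0,0]: The receptive field on the input at this output position is [3 3 0]. Elementwise product with the kernel and sum: 3·-1 + 3·1 + 0·2.
Output[0,1]: The receptive field on the input at this output position is [0 2 4]. Elementwise product with the kernel and sum: 0·-1 + 2·1 + 4·2.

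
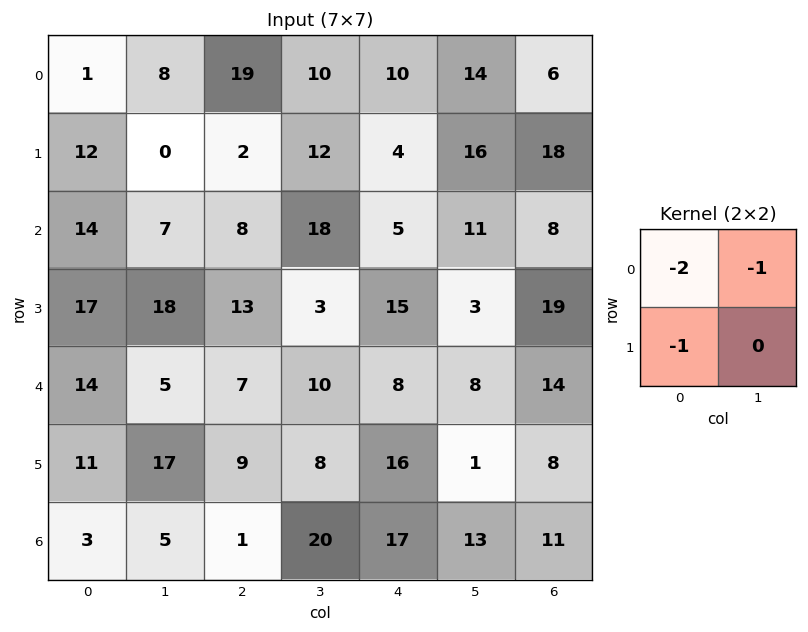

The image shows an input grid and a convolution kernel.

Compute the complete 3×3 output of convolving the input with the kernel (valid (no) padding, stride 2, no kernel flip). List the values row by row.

-22 -50 -38
-52 -47 -36
-44 -33 -40

Output[0,0]: The receptive field on the input at this output position is [1 8 / 12 0]. Elementwise product with the kernel and sum: 1·-2 + 8·-1 + 12·-1.
Output[0,1]: The receptive field on the input at this output position is [19 10 / 2 12]. Elementwise product with the kernel and sum: 19·-2 + 10·-1 + 2·-1.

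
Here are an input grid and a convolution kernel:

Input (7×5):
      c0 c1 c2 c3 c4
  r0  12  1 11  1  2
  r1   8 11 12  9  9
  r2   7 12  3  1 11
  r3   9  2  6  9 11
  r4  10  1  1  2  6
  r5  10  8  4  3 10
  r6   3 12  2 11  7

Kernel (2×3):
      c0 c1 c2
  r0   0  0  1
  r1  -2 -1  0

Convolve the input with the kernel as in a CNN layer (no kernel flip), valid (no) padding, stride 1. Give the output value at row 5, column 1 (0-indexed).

-23

The receptive field on the input at this output position is [8 4 3 / 12 2 11]. Elementwise product with the kernel and sum: 3·1 + 12·-2 + 2·-1.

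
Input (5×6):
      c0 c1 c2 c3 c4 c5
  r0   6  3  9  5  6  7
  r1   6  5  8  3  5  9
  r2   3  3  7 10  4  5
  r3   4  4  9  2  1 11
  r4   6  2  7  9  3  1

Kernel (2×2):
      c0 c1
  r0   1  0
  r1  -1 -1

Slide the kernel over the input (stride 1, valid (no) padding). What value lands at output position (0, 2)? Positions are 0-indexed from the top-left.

The receptive field on the input at this output position is [9 5 / 8 3]. Elementwise product with the kernel and sum: 9·1 + 8·-1 + 3·-1.

-2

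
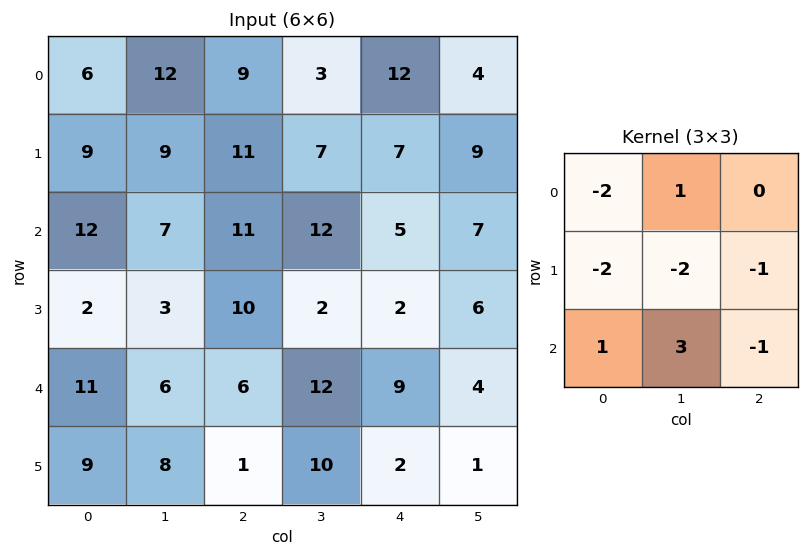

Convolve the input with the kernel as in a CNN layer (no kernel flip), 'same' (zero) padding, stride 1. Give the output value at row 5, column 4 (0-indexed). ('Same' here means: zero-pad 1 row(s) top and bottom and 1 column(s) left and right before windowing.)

-40

The receptive field on the zero-padded input at this output position is [12 9 4 / 10 2 1 / 0 0 0]. Elementwise product with the kernel and sum: 12·-2 + 9·1 + 10·-2 + 2·-2 + 1·-1 + 0·1 + 0·3 + 0·-1.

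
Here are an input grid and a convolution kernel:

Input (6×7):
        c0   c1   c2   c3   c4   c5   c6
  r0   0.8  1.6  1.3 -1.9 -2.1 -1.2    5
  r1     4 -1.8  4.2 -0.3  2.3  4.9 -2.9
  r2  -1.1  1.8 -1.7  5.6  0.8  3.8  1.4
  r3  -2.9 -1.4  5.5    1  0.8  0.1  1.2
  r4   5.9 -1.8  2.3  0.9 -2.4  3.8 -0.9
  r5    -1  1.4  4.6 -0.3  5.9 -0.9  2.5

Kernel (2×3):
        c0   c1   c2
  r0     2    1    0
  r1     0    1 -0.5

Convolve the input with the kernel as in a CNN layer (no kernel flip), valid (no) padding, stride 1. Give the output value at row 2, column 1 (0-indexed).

The receptive field on the input at this output position is [1.8 -1.7 5.6 / -1.4 5.5 1]. Elementwise product with the kernel and sum: 1.8·2 + -1.7·1 + 5.5·1 + 1·-0.5.

6.9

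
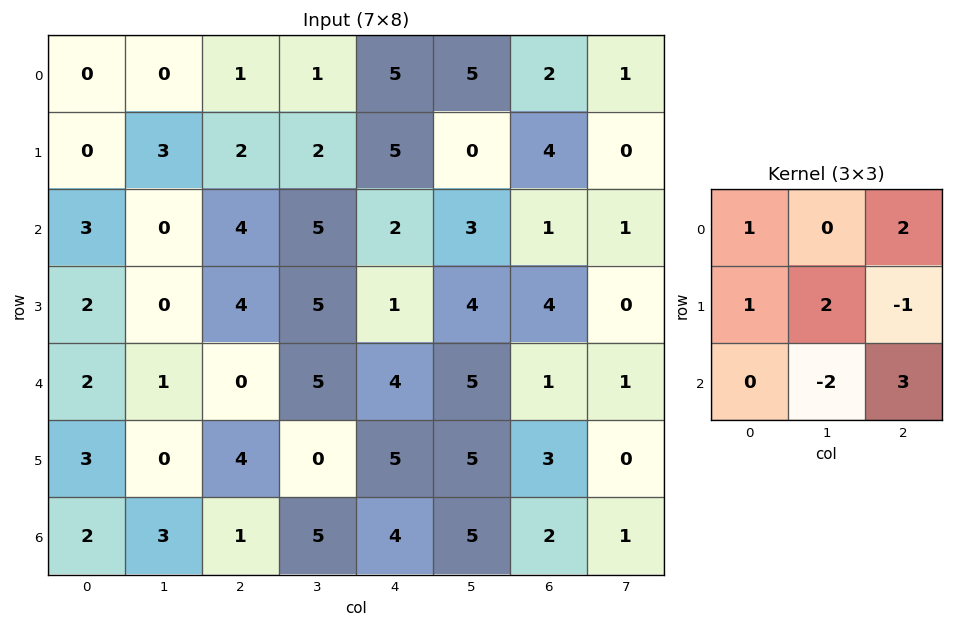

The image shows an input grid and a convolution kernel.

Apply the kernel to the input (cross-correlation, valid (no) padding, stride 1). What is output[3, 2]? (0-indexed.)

The receptive field on the input at this output position is [4 5 1 / 0 5 4 / 4 0 5]. Elementwise product with the kernel and sum: 4·1 + 1·2 + 0·1 + 5·2 + 4·-1 + 0·-2 + 5·3.

27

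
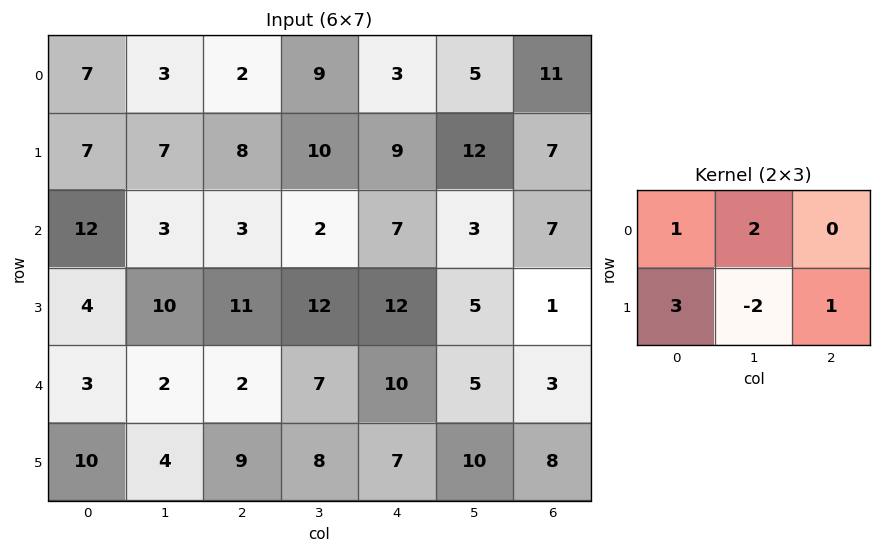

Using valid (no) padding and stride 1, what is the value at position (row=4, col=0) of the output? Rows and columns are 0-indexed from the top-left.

38

The receptive field on the input at this output position is [3 2 2 / 10 4 9]. Elementwise product with the kernel and sum: 3·1 + 2·2 + 10·3 + 4·-2 + 9·1.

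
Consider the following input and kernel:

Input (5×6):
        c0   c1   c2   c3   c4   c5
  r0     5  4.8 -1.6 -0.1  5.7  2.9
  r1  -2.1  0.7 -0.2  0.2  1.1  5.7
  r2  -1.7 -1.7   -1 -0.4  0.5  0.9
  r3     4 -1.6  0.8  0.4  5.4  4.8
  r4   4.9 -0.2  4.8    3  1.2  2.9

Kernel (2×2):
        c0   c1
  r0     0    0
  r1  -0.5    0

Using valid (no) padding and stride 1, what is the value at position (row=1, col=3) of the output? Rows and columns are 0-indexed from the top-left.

0.2

The receptive field on the input at this output position is [0.2 1.1 / -0.4 0.5]. Elementwise product with the kernel and sum: -0.4·-0.5.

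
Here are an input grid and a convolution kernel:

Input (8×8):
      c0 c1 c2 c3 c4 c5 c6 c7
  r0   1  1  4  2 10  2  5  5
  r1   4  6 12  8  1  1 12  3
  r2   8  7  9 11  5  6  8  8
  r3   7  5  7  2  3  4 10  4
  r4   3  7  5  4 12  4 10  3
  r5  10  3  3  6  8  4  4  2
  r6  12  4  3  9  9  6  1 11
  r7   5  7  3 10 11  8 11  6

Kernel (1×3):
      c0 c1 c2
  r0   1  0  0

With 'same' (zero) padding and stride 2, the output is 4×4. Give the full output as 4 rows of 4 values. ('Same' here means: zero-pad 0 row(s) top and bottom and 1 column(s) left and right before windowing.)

0 1 2 2
0 7 11 6
0 7 4 4
0 4 9 6

Output[0,0]: The receptive field on the zero-padded input at this output position is [0 1 1]. Elementwise product with the kernel and sum: 0·1.
Output[0,1]: The receptive field on the zero-padded input at this output position is [1 4 2]. Elementwise product with the kernel and sum: 1·1.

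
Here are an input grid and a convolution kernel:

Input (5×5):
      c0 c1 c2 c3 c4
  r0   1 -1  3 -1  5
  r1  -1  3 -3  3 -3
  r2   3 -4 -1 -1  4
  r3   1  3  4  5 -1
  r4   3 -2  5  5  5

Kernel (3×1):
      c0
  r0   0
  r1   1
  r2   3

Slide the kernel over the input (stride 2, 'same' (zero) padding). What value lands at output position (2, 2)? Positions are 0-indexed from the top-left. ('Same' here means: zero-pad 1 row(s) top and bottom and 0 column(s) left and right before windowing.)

5

The receptive field on the zero-padded input at this output position is [-1 / 5 / 0]. Elementwise product with the kernel and sum: 5·1 + 0·3.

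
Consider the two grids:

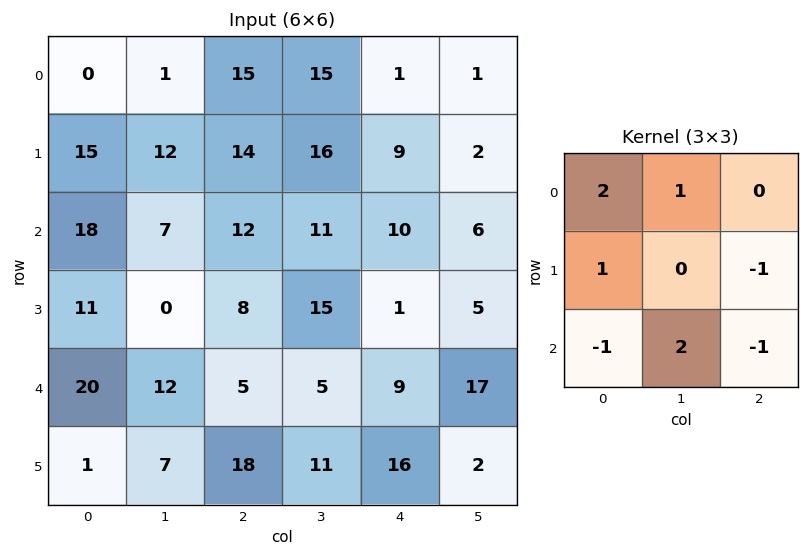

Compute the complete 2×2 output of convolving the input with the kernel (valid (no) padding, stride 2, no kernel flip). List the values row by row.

-14 50
45 38

Output[0,0]: The receptive field on the input at this output position is [0 1 15 / 15 12 14 / 18 7 12]. Elementwise product with the kernel and sum: 0·2 + 1·1 + 15·1 + 14·-1 + 18·-1 + 7·2 + 12·-1.
Output[0,1]: The receptive field on the input at this output position is [15 15 1 / 14 16 9 / 12 11 10]. Elementwise product with the kernel and sum: 15·2 + 15·1 + 14·1 + 9·-1 + 12·-1 + 11·2 + 10·-1.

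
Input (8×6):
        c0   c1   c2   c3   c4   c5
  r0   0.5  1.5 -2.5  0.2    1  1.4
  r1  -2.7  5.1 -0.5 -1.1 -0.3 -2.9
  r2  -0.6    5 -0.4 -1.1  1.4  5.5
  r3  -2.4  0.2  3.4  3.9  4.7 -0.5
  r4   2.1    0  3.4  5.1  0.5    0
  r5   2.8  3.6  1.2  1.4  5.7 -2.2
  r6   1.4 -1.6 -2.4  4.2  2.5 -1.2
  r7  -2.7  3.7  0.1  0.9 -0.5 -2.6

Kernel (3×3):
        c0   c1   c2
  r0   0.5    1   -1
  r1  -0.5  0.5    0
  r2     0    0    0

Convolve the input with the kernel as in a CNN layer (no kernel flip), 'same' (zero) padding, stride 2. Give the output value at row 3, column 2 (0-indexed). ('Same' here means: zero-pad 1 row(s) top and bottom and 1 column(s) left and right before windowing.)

7.75

The receptive field on the zero-padded input at this output position is [1.4 5.7 -2.2 / 4.2 2.5 -1.2 / 0.9 -0.5 -2.6]. Elementwise product with the kernel and sum: 1.4·0.5 + 5.7·1 + -2.2·-1 + 4.2·-0.5 + 2.5·0.5.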